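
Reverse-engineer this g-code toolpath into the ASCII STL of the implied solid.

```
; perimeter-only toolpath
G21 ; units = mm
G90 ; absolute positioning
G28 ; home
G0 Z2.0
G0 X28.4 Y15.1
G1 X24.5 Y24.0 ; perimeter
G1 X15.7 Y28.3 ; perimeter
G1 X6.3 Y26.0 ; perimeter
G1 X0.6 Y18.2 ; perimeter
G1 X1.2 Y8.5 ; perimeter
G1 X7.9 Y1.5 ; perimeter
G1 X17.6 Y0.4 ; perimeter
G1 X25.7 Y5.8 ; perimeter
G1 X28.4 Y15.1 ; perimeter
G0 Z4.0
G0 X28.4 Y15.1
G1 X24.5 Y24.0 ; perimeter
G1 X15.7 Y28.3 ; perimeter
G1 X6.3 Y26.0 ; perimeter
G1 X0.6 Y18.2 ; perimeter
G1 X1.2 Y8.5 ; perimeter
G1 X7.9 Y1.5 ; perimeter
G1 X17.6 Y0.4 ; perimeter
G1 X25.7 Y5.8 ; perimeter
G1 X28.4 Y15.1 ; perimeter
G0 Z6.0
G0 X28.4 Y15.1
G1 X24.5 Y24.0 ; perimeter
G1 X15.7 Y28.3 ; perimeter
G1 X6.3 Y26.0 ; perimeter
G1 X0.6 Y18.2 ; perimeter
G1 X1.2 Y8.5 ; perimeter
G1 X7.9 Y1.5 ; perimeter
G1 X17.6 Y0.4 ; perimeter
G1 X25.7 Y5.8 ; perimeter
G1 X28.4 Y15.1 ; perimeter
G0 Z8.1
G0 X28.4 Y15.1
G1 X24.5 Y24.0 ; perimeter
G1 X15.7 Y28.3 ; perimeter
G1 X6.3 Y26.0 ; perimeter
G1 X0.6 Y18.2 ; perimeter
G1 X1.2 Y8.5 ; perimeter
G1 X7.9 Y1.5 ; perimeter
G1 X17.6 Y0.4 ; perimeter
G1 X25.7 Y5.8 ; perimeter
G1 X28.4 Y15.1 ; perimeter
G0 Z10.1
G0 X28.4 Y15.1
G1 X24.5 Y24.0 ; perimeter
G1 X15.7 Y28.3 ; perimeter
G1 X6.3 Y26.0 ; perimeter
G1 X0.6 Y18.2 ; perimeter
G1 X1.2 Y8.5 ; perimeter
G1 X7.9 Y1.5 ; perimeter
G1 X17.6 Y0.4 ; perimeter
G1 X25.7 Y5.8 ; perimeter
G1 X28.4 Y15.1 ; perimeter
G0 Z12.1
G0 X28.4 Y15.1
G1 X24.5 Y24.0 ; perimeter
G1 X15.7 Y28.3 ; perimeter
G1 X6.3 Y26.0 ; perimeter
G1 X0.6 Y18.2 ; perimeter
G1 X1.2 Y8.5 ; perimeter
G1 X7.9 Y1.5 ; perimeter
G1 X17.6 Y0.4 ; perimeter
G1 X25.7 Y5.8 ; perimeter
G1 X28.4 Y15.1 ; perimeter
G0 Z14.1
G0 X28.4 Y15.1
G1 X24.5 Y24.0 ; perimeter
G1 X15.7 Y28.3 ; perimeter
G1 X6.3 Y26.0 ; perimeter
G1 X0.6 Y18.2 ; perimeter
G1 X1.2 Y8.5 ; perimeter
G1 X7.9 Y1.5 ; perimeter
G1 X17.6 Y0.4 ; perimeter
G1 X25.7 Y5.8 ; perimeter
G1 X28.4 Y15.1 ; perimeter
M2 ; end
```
solid part
  facet normal 0.0000 0.0000 -1.0000
    outer loop
      vertex 15.7 28.3 0.0
      vertex 24.5 24.0 0.0
      vertex 28.4 15.1 0.0
    endloop
  endfacet
  facet normal 0.0000 0.0000 -1.0000
    outer loop
      vertex 6.3 26.0 0.0
      vertex 15.7 28.3 0.0
      vertex 28.4 15.1 0.0
    endloop
  endfacet
  facet normal 0.0000 0.0000 -1.0000
    outer loop
      vertex 0.6 18.2 0.0
      vertex 6.3 26.0 0.0
      vertex 28.4 15.1 0.0
    endloop
  endfacet
  facet normal 0.0000 0.0000 -1.0000
    outer loop
      vertex 1.2 8.5 0.0
      vertex 0.6 18.2 0.0
      vertex 28.4 15.1 0.0
    endloop
  endfacet
  facet normal 0.0000 0.0000 -1.0000
    outer loop
      vertex 7.9 1.5 0.0
      vertex 1.2 8.5 0.0
      vertex 28.4 15.1 0.0
    endloop
  endfacet
  facet normal 0.0000 0.0000 -1.0000
    outer loop
      vertex 17.6 0.4 0.0
      vertex 7.9 1.5 0.0
      vertex 28.4 15.1 0.0
    endloop
  endfacet
  facet normal 0.0000 0.0000 -1.0000
    outer loop
      vertex 25.7 5.8 0.0
      vertex 17.6 0.4 0.0
      vertex 28.4 15.1 0.0
    endloop
  endfacet
  facet normal 0.0000 0.0000 1.0000
    outer loop
      vertex 28.4 15.1 14.1
      vertex 24.5 24.0 14.1
      vertex 15.7 28.3 14.1
    endloop
  endfacet
  facet normal 0.0000 0.0000 1.0000
    outer loop
      vertex 28.4 15.1 14.1
      vertex 15.7 28.3 14.1
      vertex 6.3 26.0 14.1
    endloop
  endfacet
  facet normal 0.0000 0.0000 1.0000
    outer loop
      vertex 28.4 15.1 14.1
      vertex 6.3 26.0 14.1
      vertex 0.6 18.2 14.1
    endloop
  endfacet
  facet normal 0.0000 0.0000 1.0000
    outer loop
      vertex 28.4 15.1 14.1
      vertex 0.6 18.2 14.1
      vertex 1.2 8.5 14.1
    endloop
  endfacet
  facet normal 0.0000 0.0000 1.0000
    outer loop
      vertex 28.4 15.1 14.1
      vertex 1.2 8.5 14.1
      vertex 7.9 1.5 14.1
    endloop
  endfacet
  facet normal 0.0000 0.0000 1.0000
    outer loop
      vertex 28.4 15.1 14.1
      vertex 7.9 1.5 14.1
      vertex 17.6 0.4 14.1
    endloop
  endfacet
  facet normal 0.0000 0.0000 1.0000
    outer loop
      vertex 28.4 15.1 14.1
      vertex 17.6 0.4 14.1
      vertex 25.7 5.8 14.1
    endloop
  endfacet
  facet normal 0.9159 0.4014 0.0000
    outer loop
      vertex 28.4 15.1 0.0
      vertex 24.5 24.0 0.0
      vertex 24.5 24.0 14.1
    endloop
  endfacet
  facet normal 0.9159 0.4014 0.0000
    outer loop
      vertex 28.4 15.1 0.0
      vertex 24.5 24.0 14.1
      vertex 28.4 15.1 14.1
    endloop
  endfacet
  facet normal 0.4390 0.8985 0.0000
    outer loop
      vertex 24.5 24.0 0.0
      vertex 15.7 28.3 0.0
      vertex 15.7 28.3 14.1
    endloop
  endfacet
  facet normal 0.4390 0.8985 0.0000
    outer loop
      vertex 24.5 24.0 0.0
      vertex 15.7 28.3 14.1
      vertex 24.5 24.0 14.1
    endloop
  endfacet
  facet normal -0.2377 0.9713 0.0000
    outer loop
      vertex 15.7 28.3 0.0
      vertex 6.3 26.0 0.0
      vertex 6.3 26.0 14.1
    endloop
  endfacet
  facet normal -0.2377 0.9713 0.0000
    outer loop
      vertex 15.7 28.3 0.0
      vertex 6.3 26.0 14.1
      vertex 15.7 28.3 14.1
    endloop
  endfacet
  facet normal -0.8074 0.5900 0.0000
    outer loop
      vertex 6.3 26.0 0.0
      vertex 0.6 18.2 0.0
      vertex 0.6 18.2 14.1
    endloop
  endfacet
  facet normal -0.8074 0.5900 0.0000
    outer loop
      vertex 6.3 26.0 0.0
      vertex 0.6 18.2 14.1
      vertex 6.3 26.0 14.1
    endloop
  endfacet
  facet normal -0.9981 -0.0617 0.0000
    outer loop
      vertex 0.6 18.2 0.0
      vertex 1.2 8.5 0.0
      vertex 1.2 8.5 14.1
    endloop
  endfacet
  facet normal -0.9981 -0.0617 0.0000
    outer loop
      vertex 0.6 18.2 0.0
      vertex 1.2 8.5 14.1
      vertex 0.6 18.2 14.1
    endloop
  endfacet
  facet normal -0.7224 -0.6915 0.0000
    outer loop
      vertex 1.2 8.5 0.0
      vertex 7.9 1.5 0.0
      vertex 7.9 1.5 14.1
    endloop
  endfacet
  facet normal -0.7224 -0.6915 0.0000
    outer loop
      vertex 1.2 8.5 0.0
      vertex 7.9 1.5 14.1
      vertex 1.2 8.5 14.1
    endloop
  endfacet
  facet normal -0.1127 -0.9936 0.0000
    outer loop
      vertex 7.9 1.5 0.0
      vertex 17.6 0.4 0.0
      vertex 17.6 0.4 14.1
    endloop
  endfacet
  facet normal -0.1127 -0.9936 0.0000
    outer loop
      vertex 7.9 1.5 0.0
      vertex 17.6 0.4 14.1
      vertex 7.9 1.5 14.1
    endloop
  endfacet
  facet normal 0.5547 -0.8321 0.0000
    outer loop
      vertex 17.6 0.4 0.0
      vertex 25.7 5.8 0.0
      vertex 25.7 5.8 14.1
    endloop
  endfacet
  facet normal 0.5547 -0.8321 0.0000
    outer loop
      vertex 17.6 0.4 0.0
      vertex 25.7 5.8 14.1
      vertex 17.6 0.4 14.1
    endloop
  endfacet
  facet normal 0.9603 -0.2788 0.0000
    outer loop
      vertex 25.7 5.8 0.0
      vertex 28.4 15.1 0.0
      vertex 28.4 15.1 14.1
    endloop
  endfacet
  facet normal 0.9603 -0.2788 0.0000
    outer loop
      vertex 25.7 5.8 0.0
      vertex 28.4 15.1 14.1
      vertex 25.7 5.8 14.1
    endloop
  endfacet
endsolid part

The G0 Z moves step by Δz≈2.0 mm. Every layer's G1 loop is the same polygon, so the solid is a straight extrusion of it from z=0 to z≈14.1. Closing with flat bottom and top caps and triangulating gives 32 facets — a regular 9-sided prism (a cylinder approximated with 9 flat sides), circumscribed radius ≈ 14.2 mm, height ≈ 14.1 mm.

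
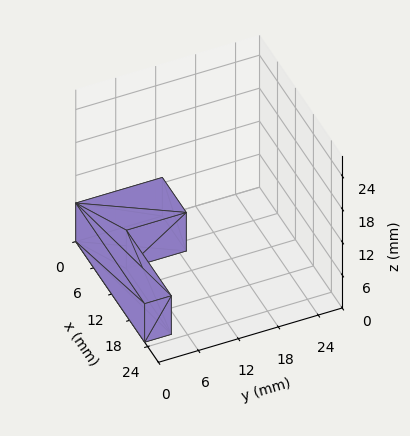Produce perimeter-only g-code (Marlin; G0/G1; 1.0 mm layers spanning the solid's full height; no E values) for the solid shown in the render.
Reading the render: the shape is an L-shaped prism: outer 23 × 13 mm, arm thicknesses ≈ 4 mm (horizontal) and 8 mm (vertical), extruded 7 mm in z (dimensions read to the nearest mm from the axis ticks). For the g-code, the solid's height is divided into equal slices at the stated Δz and each level perimeter traced with G1 moves after a G0 lift.

; perimeter-only toolpath
G21 ; units = mm
G90 ; absolute positioning
G28 ; home
; layer 1
G0 Z1.0
G0 X0.0 Y0.0
G1 X23.0 Y0.0
G1 X23.0 Y4.0
G1 X8.0 Y4.0
G1 X8.0 Y13.0
G1 X0.0 Y13.0
G1 X0.0 Y0.0
; layer 2
G0 Z2.0
G0 X0.0 Y0.0
G1 X23.0 Y0.0
G1 X23.0 Y4.0
G1 X8.0 Y4.0
G1 X8.0 Y13.0
G1 X0.0 Y13.0
G1 X0.0 Y0.0
; layer 3
G0 Z3.0
G0 X0.0 Y0.0
G1 X23.0 Y0.0
G1 X23.0 Y4.0
G1 X8.0 Y4.0
G1 X8.0 Y13.0
G1 X0.0 Y13.0
G1 X0.0 Y0.0
; layer 4
G0 Z4.0
G0 X0.0 Y0.0
G1 X23.0 Y0.0
G1 X23.0 Y4.0
G1 X8.0 Y4.0
G1 X8.0 Y13.0
G1 X0.0 Y13.0
G1 X0.0 Y0.0
; layer 5
G0 Z5.0
G0 X0.0 Y0.0
G1 X23.0 Y0.0
G1 X23.0 Y4.0
G1 X8.0 Y4.0
G1 X8.0 Y13.0
G1 X0.0 Y13.0
G1 X0.0 Y0.0
; layer 6
G0 Z6.0
G0 X0.0 Y0.0
G1 X23.0 Y0.0
G1 X23.0 Y4.0
G1 X8.0 Y4.0
G1 X8.0 Y13.0
G1 X0.0 Y13.0
G1 X0.0 Y0.0
; layer 7
G0 Z7.0
G0 X0.0 Y0.0
G1 X23.0 Y0.0
G1 X23.0 Y4.0
G1 X8.0 Y4.0
G1 X8.0 Y13.0
G1 X0.0 Y13.0
G1 X0.0 Y0.0
M2 ; end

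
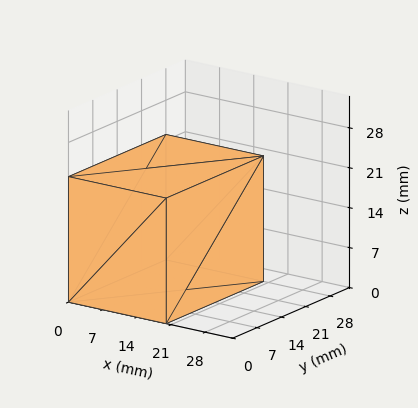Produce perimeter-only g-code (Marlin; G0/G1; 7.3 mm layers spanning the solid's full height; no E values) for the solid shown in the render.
Reading the render: the shape is a rectangular box, roughly 20 × 28 mm footprint and 22 mm tall (dimensions read to the nearest mm from the axis ticks). For the g-code, the solid's height is divided into equal slices at the stated Δz and each level perimeter traced with G1 moves after a G0 lift.

; perimeter-only toolpath
G21 ; units = mm
G90 ; absolute positioning
G28 ; home
; layer 1
G0 Z7.3
G0 X0.0 Y0.0
G1 X20.0 Y0.0
G1 X20.0 Y28.0
G1 X0.0 Y28.0
G1 X0.0 Y0.0
; layer 2
G0 Z14.7
G0 X0.0 Y0.0
G1 X20.0 Y0.0
G1 X20.0 Y28.0
G1 X0.0 Y28.0
G1 X0.0 Y0.0
; layer 3
G0 Z22.0
G0 X0.0 Y0.0
G1 X20.0 Y0.0
G1 X20.0 Y28.0
G1 X0.0 Y28.0
G1 X0.0 Y0.0
M2 ; end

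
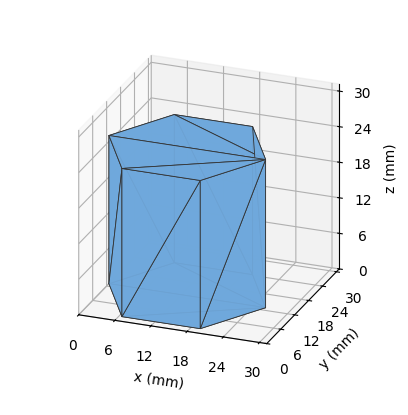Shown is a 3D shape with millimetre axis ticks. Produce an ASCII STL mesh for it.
Reading the render: the shape is a regular 6-sided prism (a cylinder approximated with 6 flat sides), circumscribed radius ≈ 13 mm, height ≈ 25 mm (dimensions read to the nearest mm from the axis ticks). For the STL, each face is triangulated and given an outward normal.

solid part
  facet normal 0.0000 0.0000 -1.0000
    outer loop
      vertex 6.50 24.26 0.00
      vertex 19.50 24.26 0.00
      vertex 26.00 13.00 0.00
    endloop
  endfacet
  facet normal 0.0000 0.0000 -1.0000
    outer loop
      vertex 0.00 13.00 0.00
      vertex 6.50 24.26 0.00
      vertex 26.00 13.00 0.00
    endloop
  endfacet
  facet normal 0.0000 0.0000 -1.0000
    outer loop
      vertex 6.50 1.74 0.00
      vertex 0.00 13.00 0.00
      vertex 26.00 13.00 0.00
    endloop
  endfacet
  facet normal 0.0000 0.0000 -1.0000
    outer loop
      vertex 19.50 1.74 0.00
      vertex 6.50 1.74 0.00
      vertex 26.00 13.00 0.00
    endloop
  endfacet
  facet normal 0.0000 0.0000 1.0000
    outer loop
      vertex 26.00 13.00 25.00
      vertex 19.50 24.26 25.00
      vertex 6.50 24.26 25.00
    endloop
  endfacet
  facet normal 0.0000 0.0000 1.0000
    outer loop
      vertex 26.00 13.00 25.00
      vertex 6.50 24.26 25.00
      vertex 0.00 13.00 25.00
    endloop
  endfacet
  facet normal 0.0000 0.0000 1.0000
    outer loop
      vertex 26.00 13.00 25.00
      vertex 0.00 13.00 25.00
      vertex 6.50 1.74 25.00
    endloop
  endfacet
  facet normal 0.0000 0.0000 1.0000
    outer loop
      vertex 26.00 13.00 25.00
      vertex 6.50 1.74 25.00
      vertex 19.50 1.74 25.00
    endloop
  endfacet
  facet normal 0.8661 0.4999 0.0000
    outer loop
      vertex 26.00 13.00 0.00
      vertex 19.50 24.26 0.00
      vertex 19.50 24.26 25.00
    endloop
  endfacet
  facet normal 0.8661 0.4999 0.0000
    outer loop
      vertex 26.00 13.00 0.00
      vertex 19.50 24.26 25.00
      vertex 26.00 13.00 25.00
    endloop
  endfacet
  facet normal 0.0000 1.0000 0.0000
    outer loop
      vertex 19.50 24.26 0.00
      vertex 6.50 24.26 0.00
      vertex 6.50 24.26 25.00
    endloop
  endfacet
  facet normal 0.0000 1.0000 0.0000
    outer loop
      vertex 19.50 24.26 0.00
      vertex 6.50 24.26 25.00
      vertex 19.50 24.26 25.00
    endloop
  endfacet
  facet normal -0.8661 0.4999 0.0000
    outer loop
      vertex 6.50 24.26 0.00
      vertex 0.00 13.00 0.00
      vertex 0.00 13.00 25.00
    endloop
  endfacet
  facet normal -0.8661 0.4999 0.0000
    outer loop
      vertex 6.50 24.26 0.00
      vertex 0.00 13.00 25.00
      vertex 6.50 24.26 25.00
    endloop
  endfacet
  facet normal -0.8661 -0.4999 0.0000
    outer loop
      vertex 0.00 13.00 0.00
      vertex 6.50 1.74 0.00
      vertex 6.50 1.74 25.00
    endloop
  endfacet
  facet normal -0.8661 -0.4999 0.0000
    outer loop
      vertex 0.00 13.00 0.00
      vertex 6.50 1.74 25.00
      vertex 0.00 13.00 25.00
    endloop
  endfacet
  facet normal 0.0000 -1.0000 0.0000
    outer loop
      vertex 6.50 1.74 0.00
      vertex 19.50 1.74 0.00
      vertex 19.50 1.74 25.00
    endloop
  endfacet
  facet normal 0.0000 -1.0000 0.0000
    outer loop
      vertex 6.50 1.74 0.00
      vertex 19.50 1.74 25.00
      vertex 6.50 1.74 25.00
    endloop
  endfacet
  facet normal 0.8661 -0.4999 0.0000
    outer loop
      vertex 19.50 1.74 0.00
      vertex 26.00 13.00 0.00
      vertex 26.00 13.00 25.00
    endloop
  endfacet
  facet normal 0.8661 -0.4999 0.0000
    outer loop
      vertex 19.50 1.74 0.00
      vertex 26.00 13.00 25.00
      vertex 19.50 1.74 25.00
    endloop
  endfacet
endsolid part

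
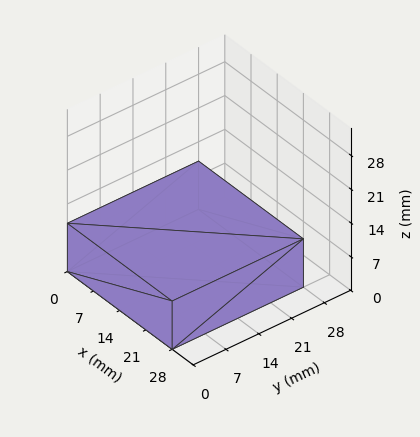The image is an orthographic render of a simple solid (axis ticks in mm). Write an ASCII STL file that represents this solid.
Reading the render: the shape is a rectangular box, roughly 28 × 28 mm footprint and 10 mm tall (dimensions read to the nearest mm from the axis ticks). For the STL, each face is triangulated and given an outward normal.

solid part
  facet normal 0.0000 0.0000 -1.0000
    outer loop
      vertex 28.000 28.000 0.000
      vertex 28.000 0.000 0.000
      vertex 0.000 0.000 0.000
    endloop
  endfacet
  facet normal 0.0000 0.0000 -1.0000
    outer loop
      vertex 0.000 28.000 0.000
      vertex 28.000 28.000 0.000
      vertex 0.000 0.000 0.000
    endloop
  endfacet
  facet normal 0.0000 0.0000 1.0000
    outer loop
      vertex 0.000 0.000 10.000
      vertex 28.000 0.000 10.000
      vertex 28.000 28.000 10.000
    endloop
  endfacet
  facet normal 0.0000 0.0000 1.0000
    outer loop
      vertex 0.000 0.000 10.000
      vertex 28.000 28.000 10.000
      vertex 0.000 28.000 10.000
    endloop
  endfacet
  facet normal 0.0000 -1.0000 0.0000
    outer loop
      vertex 0.000 0.000 0.000
      vertex 28.000 0.000 0.000
      vertex 28.000 0.000 10.000
    endloop
  endfacet
  facet normal 0.0000 -1.0000 0.0000
    outer loop
      vertex 0.000 0.000 0.000
      vertex 28.000 0.000 10.000
      vertex 0.000 0.000 10.000
    endloop
  endfacet
  facet normal 0.0000 1.0000 0.0000
    outer loop
      vertex 28.000 28.000 10.000
      vertex 28.000 28.000 0.000
      vertex 0.000 28.000 0.000
    endloop
  endfacet
  facet normal 0.0000 1.0000 0.0000
    outer loop
      vertex 0.000 28.000 10.000
      vertex 28.000 28.000 10.000
      vertex 0.000 28.000 0.000
    endloop
  endfacet
  facet normal -1.0000 0.0000 0.0000
    outer loop
      vertex 0.000 28.000 10.000
      vertex 0.000 28.000 0.000
      vertex 0.000 0.000 0.000
    endloop
  endfacet
  facet normal -1.0000 0.0000 0.0000
    outer loop
      vertex 0.000 0.000 10.000
      vertex 0.000 28.000 10.000
      vertex 0.000 0.000 0.000
    endloop
  endfacet
  facet normal 1.0000 0.0000 0.0000
    outer loop
      vertex 28.000 0.000 0.000
      vertex 28.000 28.000 0.000
      vertex 28.000 28.000 10.000
    endloop
  endfacet
  facet normal 1.0000 0.0000 0.0000
    outer loop
      vertex 28.000 0.000 0.000
      vertex 28.000 28.000 10.000
      vertex 28.000 0.000 10.000
    endloop
  endfacet
endsolid part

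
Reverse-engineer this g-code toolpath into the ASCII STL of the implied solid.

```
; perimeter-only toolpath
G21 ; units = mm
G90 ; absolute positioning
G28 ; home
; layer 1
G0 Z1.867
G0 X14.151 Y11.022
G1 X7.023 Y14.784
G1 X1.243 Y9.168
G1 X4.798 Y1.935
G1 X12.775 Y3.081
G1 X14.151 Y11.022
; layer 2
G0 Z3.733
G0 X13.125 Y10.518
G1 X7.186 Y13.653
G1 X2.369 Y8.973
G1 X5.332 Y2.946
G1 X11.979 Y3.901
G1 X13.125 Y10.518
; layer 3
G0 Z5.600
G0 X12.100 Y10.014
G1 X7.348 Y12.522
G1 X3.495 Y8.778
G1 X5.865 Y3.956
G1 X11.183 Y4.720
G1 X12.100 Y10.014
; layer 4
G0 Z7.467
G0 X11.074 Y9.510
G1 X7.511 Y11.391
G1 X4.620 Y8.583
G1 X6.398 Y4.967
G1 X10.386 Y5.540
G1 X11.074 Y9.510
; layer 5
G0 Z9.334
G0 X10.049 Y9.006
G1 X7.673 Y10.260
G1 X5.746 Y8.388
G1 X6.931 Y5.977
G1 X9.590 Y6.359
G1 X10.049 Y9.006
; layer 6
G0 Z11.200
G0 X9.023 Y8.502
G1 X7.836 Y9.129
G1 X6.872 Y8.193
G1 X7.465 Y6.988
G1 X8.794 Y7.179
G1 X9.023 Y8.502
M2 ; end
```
solid part
  facet normal 0.0000 0.0000 -1.0000
    outer loop
      vertex 0.117 9.363 0.000
      vertex 6.861 15.915 0.000
      vertex 15.176 11.526 0.000
    endloop
  endfacet
  facet normal 0.0000 0.0000 -1.0000
    outer loop
      vertex 4.265 0.925 0.000
      vertex 0.117 9.363 0.000
      vertex 15.176 11.526 0.000
    endloop
  endfacet
  facet normal 0.0000 0.0000 -1.0000
    outer loop
      vertex 13.571 2.262 0.000
      vertex 4.265 0.925 0.000
      vertex 15.176 11.526 0.000
    endloop
  endfacet
  facet normal 0.4183 0.7925 0.4438
    outer loop
      vertex 15.176 11.526 0.000
      vertex 6.861 15.915 0.000
      vertex 7.998 7.998 13.067
    endloop
  endfacet
  facet normal -0.6245 0.6428 0.4438
    outer loop
      vertex 6.861 15.915 0.000
      vertex 0.117 9.363 0.000
      vertex 7.998 7.998 13.067
    endloop
  endfacet
  facet normal -0.8042 -0.3953 0.4438
    outer loop
      vertex 0.117 9.363 0.000
      vertex 4.265 0.925 0.000
      vertex 7.998 7.998 13.067
    endloop
  endfacet
  facet normal 0.1274 -0.8870 0.4437
    outer loop
      vertex 4.265 0.925 0.000
      vertex 13.571 2.262 0.000
      vertex 7.998 7.998 13.067
    endloop
  endfacet
  facet normal 0.8830 -0.1530 0.4437
    outer loop
      vertex 13.571 2.262 0.000
      vertex 15.176 11.526 0.000
      vertex 7.998 7.998 13.067
    endloop
  endfacet
endsolid part

The G0 Z moves step by Δz≈1.867 mm. The G1 loops shrink linearly with z, so the solid tapers from its base footprint up to z≈13.1. Closing with a flat bottom cap and the tapered top and triangulating gives 8 facets — a regular 5-sided pyramid, base circumscribed radius ≈ 8 mm, apex at z ≈ 13.1 mm.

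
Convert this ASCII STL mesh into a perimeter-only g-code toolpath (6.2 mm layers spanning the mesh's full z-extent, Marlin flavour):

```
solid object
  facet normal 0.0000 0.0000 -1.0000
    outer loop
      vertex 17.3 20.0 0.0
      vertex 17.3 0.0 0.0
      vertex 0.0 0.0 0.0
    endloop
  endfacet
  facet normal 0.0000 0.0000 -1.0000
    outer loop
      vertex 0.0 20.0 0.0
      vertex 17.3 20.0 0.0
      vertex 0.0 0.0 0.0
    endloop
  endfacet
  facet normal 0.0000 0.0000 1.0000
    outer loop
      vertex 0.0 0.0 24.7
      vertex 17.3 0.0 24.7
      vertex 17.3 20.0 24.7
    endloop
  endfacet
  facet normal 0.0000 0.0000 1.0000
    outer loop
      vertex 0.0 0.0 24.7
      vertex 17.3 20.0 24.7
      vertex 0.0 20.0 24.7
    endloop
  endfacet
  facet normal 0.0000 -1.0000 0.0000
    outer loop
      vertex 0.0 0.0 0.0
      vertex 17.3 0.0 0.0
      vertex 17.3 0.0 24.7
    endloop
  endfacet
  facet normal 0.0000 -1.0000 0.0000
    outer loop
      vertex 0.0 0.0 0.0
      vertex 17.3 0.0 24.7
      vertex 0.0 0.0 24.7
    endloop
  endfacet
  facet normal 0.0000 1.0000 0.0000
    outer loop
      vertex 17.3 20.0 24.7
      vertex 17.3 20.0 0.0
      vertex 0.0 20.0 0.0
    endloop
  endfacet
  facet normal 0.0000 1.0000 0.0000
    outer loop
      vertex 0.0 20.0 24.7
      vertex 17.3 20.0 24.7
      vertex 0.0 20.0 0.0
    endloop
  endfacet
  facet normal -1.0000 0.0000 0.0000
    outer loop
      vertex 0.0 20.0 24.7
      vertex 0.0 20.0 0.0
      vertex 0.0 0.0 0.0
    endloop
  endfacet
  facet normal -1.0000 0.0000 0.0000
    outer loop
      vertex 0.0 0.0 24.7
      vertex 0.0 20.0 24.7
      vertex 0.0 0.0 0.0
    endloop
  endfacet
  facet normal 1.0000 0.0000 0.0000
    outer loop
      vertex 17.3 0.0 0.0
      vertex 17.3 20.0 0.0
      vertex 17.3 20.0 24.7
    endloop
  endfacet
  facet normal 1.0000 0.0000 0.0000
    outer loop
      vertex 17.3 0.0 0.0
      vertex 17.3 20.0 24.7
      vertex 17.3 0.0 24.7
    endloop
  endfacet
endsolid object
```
; perimeter-only toolpath
G21 ; units = mm
G90 ; absolute positioning
G28 ; home
; layer 1
G0 Z6.2
G0 X0.0 Y0.0
G1 X17.3 Y0.0
G1 X17.3 Y20.0
G1 X0.0 Y20.0
G1 X0.0 Y0.0
; layer 2
G0 Z12.3
G0 X0.0 Y0.0
G1 X17.3 Y0.0
G1 X17.3 Y20.0
G1 X0.0 Y20.0
G1 X0.0 Y0.0
; layer 3
G0 Z18.5
G0 X0.0 Y0.0
G1 X17.3 Y0.0
G1 X17.3 Y20.0
G1 X0.0 Y20.0
G1 X0.0 Y0.0
; layer 4
G0 Z24.7
G0 X0.0 Y0.0
G1 X17.3 Y0.0
G1 X17.3 Y20.0
G1 X0.0 Y20.0
G1 X0.0 Y0.0
M2 ; end

The solid is a rectangular box, roughly 17.3 × 20 mm footprint and 24.7 mm tall. Slicing at Δz = 6.2 mm — 4 equal slices spanning the solid's height, so layer i sits at z = i·h/4 — gives 4 non-empty perimeters. Each is a 4-segment closed polygon; G0 lifts to the layer z and rapids to the start vertex, then G1 traces the edges.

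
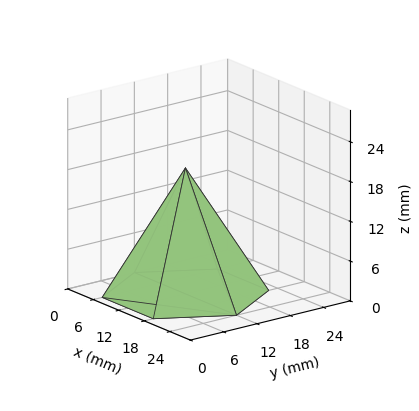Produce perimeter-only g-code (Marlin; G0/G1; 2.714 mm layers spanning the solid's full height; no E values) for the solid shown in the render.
Reading the render: the shape is a regular 6-sided pyramid, base circumscribed radius ≈ 12 mm, apex at z ≈ 19 mm (dimensions read to the nearest mm from the axis ticks). For the g-code, the solid's height is divided into equal slices at the stated Δz and each level perimeter traced with G1 moves after a G0 lift.

; perimeter-only toolpath
G21 ; units = mm
G90 ; absolute positioning
G28 ; home
; layer 1
G0 Z2.714
G0 X22.286 Y12.000
G1 X17.143 Y20.907
G1 X6.857 Y20.907
G1 X1.714 Y12.000
G1 X6.857 Y3.093
G1 X17.143 Y3.093
G1 X22.286 Y12.000
; layer 2
G0 Z5.429
G0 X20.571 Y12.000
G1 X16.286 Y19.423
G1 X7.714 Y19.423
G1 X3.429 Y12.000
G1 X7.714 Y4.577
G1 X16.286 Y4.577
G1 X20.571 Y12.000
; layer 3
G0 Z8.143
G0 X18.857 Y12.000
G1 X15.429 Y17.938
G1 X8.571 Y17.938
G1 X5.143 Y12.000
G1 X8.571 Y6.062
G1 X15.429 Y6.062
G1 X18.857 Y12.000
; layer 4
G0 Z10.857
G0 X17.143 Y12.000
G1 X14.571 Y16.454
G1 X9.429 Y16.454
G1 X6.857 Y12.000
G1 X9.429 Y7.546
G1 X14.571 Y7.546
G1 X17.143 Y12.000
; layer 5
G0 Z13.571
G0 X15.429 Y12.000
G1 X13.714 Y14.969
G1 X10.286 Y14.969
G1 X8.571 Y12.000
G1 X10.286 Y9.031
G1 X13.714 Y9.031
G1 X15.429 Y12.000
; layer 6
G0 Z16.286
G0 X13.714 Y12.000
G1 X12.857 Y13.485
G1 X11.143 Y13.485
G1 X10.286 Y12.000
G1 X11.143 Y10.515
G1 X12.857 Y10.515
G1 X13.714 Y12.000
M2 ; end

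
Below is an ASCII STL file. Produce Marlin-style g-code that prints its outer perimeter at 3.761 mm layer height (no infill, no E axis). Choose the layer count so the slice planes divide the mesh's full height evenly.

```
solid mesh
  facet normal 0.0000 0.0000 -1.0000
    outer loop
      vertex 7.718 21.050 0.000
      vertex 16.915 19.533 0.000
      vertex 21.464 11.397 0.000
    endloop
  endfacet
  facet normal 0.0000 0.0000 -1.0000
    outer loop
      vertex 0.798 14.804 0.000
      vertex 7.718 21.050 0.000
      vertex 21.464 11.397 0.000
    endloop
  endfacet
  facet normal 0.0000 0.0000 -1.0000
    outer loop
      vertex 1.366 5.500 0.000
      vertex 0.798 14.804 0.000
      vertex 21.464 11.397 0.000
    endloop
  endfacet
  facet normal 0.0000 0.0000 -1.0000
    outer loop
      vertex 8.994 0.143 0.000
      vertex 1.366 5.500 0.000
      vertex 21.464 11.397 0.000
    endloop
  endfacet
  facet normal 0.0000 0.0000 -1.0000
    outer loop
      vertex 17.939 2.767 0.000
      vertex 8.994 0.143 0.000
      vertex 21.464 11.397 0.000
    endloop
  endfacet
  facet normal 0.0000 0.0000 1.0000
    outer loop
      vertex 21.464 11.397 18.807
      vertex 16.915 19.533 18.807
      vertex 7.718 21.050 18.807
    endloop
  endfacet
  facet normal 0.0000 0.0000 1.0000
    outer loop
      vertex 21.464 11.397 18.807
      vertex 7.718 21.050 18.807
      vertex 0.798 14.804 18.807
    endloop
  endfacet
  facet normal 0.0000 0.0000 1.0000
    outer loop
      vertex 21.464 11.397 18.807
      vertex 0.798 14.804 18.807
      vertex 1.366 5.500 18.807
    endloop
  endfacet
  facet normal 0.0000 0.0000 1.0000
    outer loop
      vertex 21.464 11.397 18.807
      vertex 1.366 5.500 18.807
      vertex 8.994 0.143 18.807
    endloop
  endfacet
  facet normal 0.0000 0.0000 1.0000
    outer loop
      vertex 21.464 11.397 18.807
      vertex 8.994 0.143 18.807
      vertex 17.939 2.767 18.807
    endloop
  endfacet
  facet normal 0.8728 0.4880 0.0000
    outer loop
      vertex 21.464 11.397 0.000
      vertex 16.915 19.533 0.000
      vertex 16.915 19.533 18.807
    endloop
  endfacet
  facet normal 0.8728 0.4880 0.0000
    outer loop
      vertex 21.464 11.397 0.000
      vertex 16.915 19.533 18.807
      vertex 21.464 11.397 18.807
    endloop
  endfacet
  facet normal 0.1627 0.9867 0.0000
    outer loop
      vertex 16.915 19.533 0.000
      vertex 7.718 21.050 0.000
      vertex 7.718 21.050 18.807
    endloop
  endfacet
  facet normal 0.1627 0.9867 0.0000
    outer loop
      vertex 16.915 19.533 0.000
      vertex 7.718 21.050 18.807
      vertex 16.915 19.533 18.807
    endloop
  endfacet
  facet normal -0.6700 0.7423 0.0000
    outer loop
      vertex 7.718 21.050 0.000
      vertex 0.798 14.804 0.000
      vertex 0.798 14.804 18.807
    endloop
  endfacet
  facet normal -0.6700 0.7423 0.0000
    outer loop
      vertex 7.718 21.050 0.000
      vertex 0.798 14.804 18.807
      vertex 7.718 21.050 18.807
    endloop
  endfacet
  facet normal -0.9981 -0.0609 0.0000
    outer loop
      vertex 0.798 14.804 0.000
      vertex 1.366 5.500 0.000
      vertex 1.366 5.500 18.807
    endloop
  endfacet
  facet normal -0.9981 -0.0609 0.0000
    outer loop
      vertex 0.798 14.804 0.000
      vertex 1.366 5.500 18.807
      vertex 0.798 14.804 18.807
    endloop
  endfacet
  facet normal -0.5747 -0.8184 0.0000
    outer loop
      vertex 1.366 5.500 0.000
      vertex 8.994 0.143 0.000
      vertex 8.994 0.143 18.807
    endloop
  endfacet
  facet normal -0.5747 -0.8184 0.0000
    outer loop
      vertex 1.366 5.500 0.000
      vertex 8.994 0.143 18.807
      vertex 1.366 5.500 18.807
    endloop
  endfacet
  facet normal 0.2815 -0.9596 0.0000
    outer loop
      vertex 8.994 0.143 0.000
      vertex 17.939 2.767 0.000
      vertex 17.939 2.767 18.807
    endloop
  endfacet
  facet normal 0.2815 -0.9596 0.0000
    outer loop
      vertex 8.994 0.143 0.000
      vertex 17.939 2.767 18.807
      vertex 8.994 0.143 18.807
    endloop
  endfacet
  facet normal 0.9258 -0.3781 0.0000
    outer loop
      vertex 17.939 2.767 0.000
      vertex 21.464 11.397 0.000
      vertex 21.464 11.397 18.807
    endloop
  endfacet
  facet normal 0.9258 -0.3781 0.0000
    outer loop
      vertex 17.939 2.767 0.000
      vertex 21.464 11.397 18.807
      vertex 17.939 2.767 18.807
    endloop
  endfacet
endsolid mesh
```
; perimeter-only toolpath
G21 ; units = mm
G90 ; absolute positioning
G28 ; home
; layer 1
G0 Z3.761
G0 X21.464 Y11.397
G1 X16.915 Y19.533
G1 X7.718 Y21.050
G1 X0.798 Y14.804
G1 X1.366 Y5.500
G1 X8.994 Y0.143
G1 X17.939 Y2.767
G1 X21.464 Y11.397
; layer 2
G0 Z7.523
G0 X21.464 Y11.397
G1 X16.915 Y19.533
G1 X7.718 Y21.050
G1 X0.798 Y14.804
G1 X1.366 Y5.500
G1 X8.994 Y0.143
G1 X17.939 Y2.767
G1 X21.464 Y11.397
; layer 3
G0 Z11.284
G0 X21.464 Y11.397
G1 X16.915 Y19.533
G1 X7.718 Y21.050
G1 X0.798 Y14.804
G1 X1.366 Y5.500
G1 X8.994 Y0.143
G1 X17.939 Y2.767
G1 X21.464 Y11.397
; layer 4
G0 Z15.046
G0 X21.464 Y11.397
G1 X16.915 Y19.533
G1 X7.718 Y21.050
G1 X0.798 Y14.804
G1 X1.366 Y5.500
G1 X8.994 Y0.143
G1 X17.939 Y2.767
G1 X21.464 Y11.397
; layer 5
G0 Z18.807
G0 X21.464 Y11.397
G1 X16.915 Y19.533
G1 X7.718 Y21.050
G1 X0.798 Y14.804
G1 X1.366 Y5.500
G1 X8.994 Y0.143
G1 X17.939 Y2.767
G1 X21.464 Y11.397
M2 ; end

The solid is a regular 7-sided prism (a cylinder approximated with 7 flat sides), circumscribed radius ≈ 10.7 mm, height ≈ 18.8 mm. Slicing at Δz = 3.761 mm — 5 equal slices spanning the solid's height, so layer i sits at z = i·h/5 — gives 5 non-empty perimeters. Each is a 7-segment closed polygon; G0 lifts to the layer z and rapids to the start vertex, then G1 traces the edges.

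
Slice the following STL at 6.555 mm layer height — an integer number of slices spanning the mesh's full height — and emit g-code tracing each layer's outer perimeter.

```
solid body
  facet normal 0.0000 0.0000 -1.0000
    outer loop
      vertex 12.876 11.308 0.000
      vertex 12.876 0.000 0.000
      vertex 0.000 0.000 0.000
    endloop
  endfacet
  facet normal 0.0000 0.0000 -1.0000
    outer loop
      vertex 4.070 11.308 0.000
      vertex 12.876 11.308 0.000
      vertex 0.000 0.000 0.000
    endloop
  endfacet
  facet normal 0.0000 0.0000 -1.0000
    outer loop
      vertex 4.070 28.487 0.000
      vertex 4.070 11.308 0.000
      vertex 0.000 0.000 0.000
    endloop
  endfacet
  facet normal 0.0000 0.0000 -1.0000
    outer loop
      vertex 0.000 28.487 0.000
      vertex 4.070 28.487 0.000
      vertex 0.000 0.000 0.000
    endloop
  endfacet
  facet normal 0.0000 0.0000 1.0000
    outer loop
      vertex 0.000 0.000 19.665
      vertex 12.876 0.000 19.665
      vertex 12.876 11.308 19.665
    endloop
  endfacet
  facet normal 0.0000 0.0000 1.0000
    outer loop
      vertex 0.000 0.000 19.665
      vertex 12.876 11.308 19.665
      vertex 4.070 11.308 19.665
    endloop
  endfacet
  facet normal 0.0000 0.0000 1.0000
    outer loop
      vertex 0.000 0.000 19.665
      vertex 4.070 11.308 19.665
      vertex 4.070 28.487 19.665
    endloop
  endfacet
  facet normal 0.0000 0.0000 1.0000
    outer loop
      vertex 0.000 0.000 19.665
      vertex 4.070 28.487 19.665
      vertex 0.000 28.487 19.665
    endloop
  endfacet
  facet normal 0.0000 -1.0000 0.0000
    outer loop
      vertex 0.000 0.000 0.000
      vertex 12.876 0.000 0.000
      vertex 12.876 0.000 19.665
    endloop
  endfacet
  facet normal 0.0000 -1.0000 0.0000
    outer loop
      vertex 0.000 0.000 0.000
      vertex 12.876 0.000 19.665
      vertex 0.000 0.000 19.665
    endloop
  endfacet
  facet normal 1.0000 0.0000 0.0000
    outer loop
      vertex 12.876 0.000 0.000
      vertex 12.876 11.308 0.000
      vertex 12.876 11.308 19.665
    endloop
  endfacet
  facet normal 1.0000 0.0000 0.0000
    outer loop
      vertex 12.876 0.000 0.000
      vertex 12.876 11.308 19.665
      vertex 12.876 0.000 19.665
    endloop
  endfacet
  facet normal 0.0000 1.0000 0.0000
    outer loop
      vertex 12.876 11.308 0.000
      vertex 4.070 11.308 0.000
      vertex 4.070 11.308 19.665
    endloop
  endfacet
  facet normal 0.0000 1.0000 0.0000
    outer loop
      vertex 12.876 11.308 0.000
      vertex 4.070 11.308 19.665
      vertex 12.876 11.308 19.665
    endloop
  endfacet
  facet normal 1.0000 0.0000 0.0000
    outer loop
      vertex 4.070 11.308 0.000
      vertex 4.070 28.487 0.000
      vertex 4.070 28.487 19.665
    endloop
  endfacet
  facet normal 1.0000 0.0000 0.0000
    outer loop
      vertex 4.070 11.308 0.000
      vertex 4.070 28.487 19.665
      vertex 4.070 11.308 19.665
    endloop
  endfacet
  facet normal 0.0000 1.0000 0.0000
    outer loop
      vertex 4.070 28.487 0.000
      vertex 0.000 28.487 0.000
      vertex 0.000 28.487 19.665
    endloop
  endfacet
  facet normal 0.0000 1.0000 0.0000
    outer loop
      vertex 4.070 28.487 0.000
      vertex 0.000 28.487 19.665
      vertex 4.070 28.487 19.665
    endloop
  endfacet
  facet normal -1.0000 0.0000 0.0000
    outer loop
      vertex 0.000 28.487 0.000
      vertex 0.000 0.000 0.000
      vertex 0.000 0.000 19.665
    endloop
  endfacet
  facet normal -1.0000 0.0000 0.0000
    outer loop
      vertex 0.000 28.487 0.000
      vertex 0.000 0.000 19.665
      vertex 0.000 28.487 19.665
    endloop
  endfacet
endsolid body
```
; perimeter-only toolpath
G21 ; units = mm
G90 ; absolute positioning
G28 ; home
; layer 1
G0 Z6.555
G0 X0.000 Y0.000
G1 X12.876 Y0.000
G1 X12.876 Y11.308
G1 X4.070 Y11.308
G1 X4.070 Y28.487
G1 X0.000 Y28.487
G1 X0.000 Y0.000
; layer 2
G0 Z13.110
G0 X0.000 Y0.000
G1 X12.876 Y0.000
G1 X12.876 Y11.308
G1 X4.070 Y11.308
G1 X4.070 Y28.487
G1 X0.000 Y28.487
G1 X0.000 Y0.000
; layer 3
G0 Z19.665
G0 X0.000 Y0.000
G1 X12.876 Y0.000
G1 X12.876 Y11.308
G1 X4.070 Y11.308
G1 X4.070 Y28.487
G1 X0.000 Y28.487
G1 X0.000 Y0.000
M2 ; end

The solid is an L-shaped prism: outer 12.9 × 28.5 mm, arm thicknesses ≈ 11.3 mm (horizontal) and 4.07 mm (vertical), extruded 19.7 mm in z. Slicing at Δz = 6.555 mm — 3 equal slices spanning the solid's height, so layer i sits at z = i·h/3 — gives 3 non-empty perimeters. Each is a 6-segment closed polygon; G0 lifts to the layer z and rapids to the start vertex, then G1 traces the edges.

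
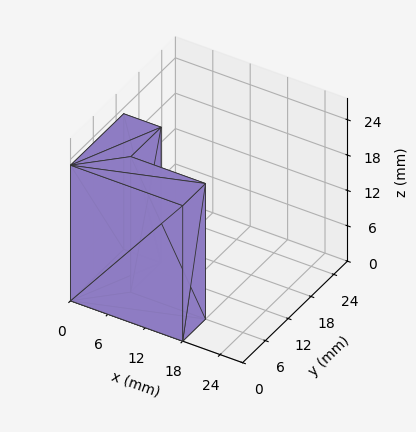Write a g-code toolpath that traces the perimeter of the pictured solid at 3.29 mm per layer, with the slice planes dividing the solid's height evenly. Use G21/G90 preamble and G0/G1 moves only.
Reading the render: the shape is an L-shaped prism: outer 18 × 14 mm, arm thicknesses ≈ 6 mm (horizontal) and 6 mm (vertical), extruded 23 mm in z (dimensions read to the nearest mm from the axis ticks). For the g-code, the solid's height is divided into equal slices at the stated Δz and each level perimeter traced with G1 moves after a G0 lift.

; perimeter-only toolpath
G21 ; units = mm
G90 ; absolute positioning
G28 ; home
; layer 1
G0 Z3.29
G0 X0.00 Y0.00
G1 X18.00 Y0.00
G1 X18.00 Y6.00
G1 X6.00 Y6.00
G1 X6.00 Y14.00
G1 X0.00 Y14.00
G1 X0.00 Y0.00
; layer 2
G0 Z6.57
G0 X0.00 Y0.00
G1 X18.00 Y0.00
G1 X18.00 Y6.00
G1 X6.00 Y6.00
G1 X6.00 Y14.00
G1 X0.00 Y14.00
G1 X0.00 Y0.00
; layer 3
G0 Z9.86
G0 X0.00 Y0.00
G1 X18.00 Y0.00
G1 X18.00 Y6.00
G1 X6.00 Y6.00
G1 X6.00 Y14.00
G1 X0.00 Y14.00
G1 X0.00 Y0.00
; layer 4
G0 Z13.14
G0 X0.00 Y0.00
G1 X18.00 Y0.00
G1 X18.00 Y6.00
G1 X6.00 Y6.00
G1 X6.00 Y14.00
G1 X0.00 Y14.00
G1 X0.00 Y0.00
; layer 5
G0 Z16.43
G0 X0.00 Y0.00
G1 X18.00 Y0.00
G1 X18.00 Y6.00
G1 X6.00 Y6.00
G1 X6.00 Y14.00
G1 X0.00 Y14.00
G1 X0.00 Y0.00
; layer 6
G0 Z19.71
G0 X0.00 Y0.00
G1 X18.00 Y0.00
G1 X18.00 Y6.00
G1 X6.00 Y6.00
G1 X6.00 Y14.00
G1 X0.00 Y14.00
G1 X0.00 Y0.00
; layer 7
G0 Z23.00
G0 X0.00 Y0.00
G1 X18.00 Y0.00
G1 X18.00 Y6.00
G1 X6.00 Y6.00
G1 X6.00 Y14.00
G1 X0.00 Y14.00
G1 X0.00 Y0.00
M2 ; end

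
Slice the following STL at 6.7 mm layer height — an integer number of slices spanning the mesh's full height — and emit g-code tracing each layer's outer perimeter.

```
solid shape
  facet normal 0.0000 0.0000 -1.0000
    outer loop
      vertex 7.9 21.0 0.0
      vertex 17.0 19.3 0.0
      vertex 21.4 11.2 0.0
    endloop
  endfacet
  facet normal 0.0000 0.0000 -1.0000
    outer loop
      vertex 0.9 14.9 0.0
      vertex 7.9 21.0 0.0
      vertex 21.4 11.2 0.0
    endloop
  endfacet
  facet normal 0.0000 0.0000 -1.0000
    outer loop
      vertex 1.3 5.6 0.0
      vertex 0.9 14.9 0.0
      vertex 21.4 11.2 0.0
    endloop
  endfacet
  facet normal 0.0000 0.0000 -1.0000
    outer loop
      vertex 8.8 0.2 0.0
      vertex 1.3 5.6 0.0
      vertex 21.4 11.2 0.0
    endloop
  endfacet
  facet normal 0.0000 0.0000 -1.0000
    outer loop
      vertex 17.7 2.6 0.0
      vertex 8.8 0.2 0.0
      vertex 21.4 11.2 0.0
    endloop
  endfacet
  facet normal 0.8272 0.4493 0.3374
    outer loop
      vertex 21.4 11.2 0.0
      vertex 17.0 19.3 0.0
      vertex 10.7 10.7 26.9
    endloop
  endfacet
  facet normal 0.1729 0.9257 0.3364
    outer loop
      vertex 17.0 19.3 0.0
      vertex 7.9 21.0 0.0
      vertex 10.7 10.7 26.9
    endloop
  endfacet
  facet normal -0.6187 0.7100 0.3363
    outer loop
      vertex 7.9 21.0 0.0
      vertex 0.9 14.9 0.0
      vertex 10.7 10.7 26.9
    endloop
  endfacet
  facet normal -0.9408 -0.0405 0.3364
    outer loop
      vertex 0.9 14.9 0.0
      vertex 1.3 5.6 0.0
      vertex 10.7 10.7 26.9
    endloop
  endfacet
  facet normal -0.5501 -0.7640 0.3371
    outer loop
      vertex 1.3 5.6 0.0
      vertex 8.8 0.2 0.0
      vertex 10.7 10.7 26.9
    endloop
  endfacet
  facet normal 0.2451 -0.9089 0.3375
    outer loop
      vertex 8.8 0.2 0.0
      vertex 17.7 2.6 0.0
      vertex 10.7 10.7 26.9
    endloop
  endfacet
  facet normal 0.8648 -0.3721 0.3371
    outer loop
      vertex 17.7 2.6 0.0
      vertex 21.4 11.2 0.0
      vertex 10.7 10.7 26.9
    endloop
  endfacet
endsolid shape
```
; perimeter-only toolpath
G21 ; units = mm
G90 ; absolute positioning
G28 ; home
; layer 1
G0 Z6.7
G0 X18.7 Y11.1
G1 X15.4 Y17.2
G1 X8.6 Y18.4
G1 X3.3 Y13.9
G1 X3.6 Y6.9
G1 X9.3 Y2.8
G1 X15.9 Y4.6
G1 X18.7 Y11.1
; layer 2
G0 Z13.4
G0 X16.0 Y10.9
G1 X13.8 Y15.0
G1 X9.3 Y15.8
G1 X5.8 Y12.8
G1 X6.0 Y8.1
G1 X9.8 Y5.4
G1 X14.2 Y6.6
G1 X16.0 Y10.9
; layer 3
G0 Z20.2
G0 X13.4 Y10.8
G1 X12.3 Y12.9
G1 X10.0 Y13.3
G1 X8.2 Y11.8
G1 X8.3 Y9.4
G1 X10.2 Y8.1
G1 X12.4 Y8.7
G1 X13.4 Y10.8
M2 ; end

The solid is a regular 7-sided pyramid, base circumscribed radius ≈ 10.7 mm, apex at z ≈ 26.9 mm. Slicing at Δz = 6.7 mm — 4 equal slices spanning the solid's height, so layer i sits at z = i·h/4 — gives 3 non-empty perimeters. Each is a 7-segment closed polygon; G0 lifts to the layer z and rapids to the start vertex, then G1 traces the edges. The cross-section shrinks linearly with z (the slice at the apex is degenerate and omitted).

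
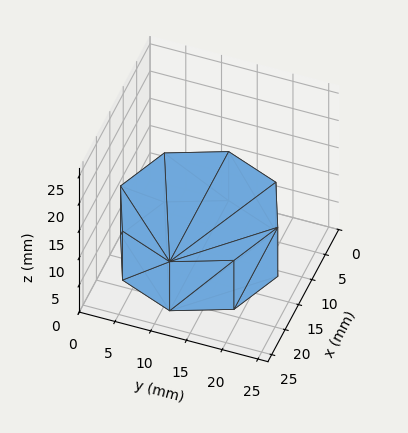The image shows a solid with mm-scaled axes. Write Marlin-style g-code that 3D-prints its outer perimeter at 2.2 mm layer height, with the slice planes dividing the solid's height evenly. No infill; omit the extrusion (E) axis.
Reading the render: the shape is a regular 8-sided prism (a cylinder approximated with 8 flat sides), circumscribed radius ≈ 11 mm, height ≈ 9 mm (dimensions read to the nearest mm from the axis ticks). For the g-code, the solid's height is divided into equal slices at the stated Δz and each level perimeter traced with G1 moves after a G0 lift.

; perimeter-only toolpath
G21 ; units = mm
G90 ; absolute positioning
G28 ; home
; layer 1
G0 Z2.2
G0 X22.0 Y11.0
G1 X18.8 Y18.8
G1 X11.0 Y22.0
G1 X3.2 Y18.8
G1 X0.0 Y11.0
G1 X3.2 Y3.2
G1 X11.0 Y0.0
G1 X18.8 Y3.2
G1 X22.0 Y11.0
; layer 2
G0 Z4.5
G0 X22.0 Y11.0
G1 X18.8 Y18.8
G1 X11.0 Y22.0
G1 X3.2 Y18.8
G1 X0.0 Y11.0
G1 X3.2 Y3.2
G1 X11.0 Y0.0
G1 X18.8 Y3.2
G1 X22.0 Y11.0
; layer 3
G0 Z6.8
G0 X22.0 Y11.0
G1 X18.8 Y18.8
G1 X11.0 Y22.0
G1 X3.2 Y18.8
G1 X0.0 Y11.0
G1 X3.2 Y3.2
G1 X11.0 Y0.0
G1 X18.8 Y3.2
G1 X22.0 Y11.0
; layer 4
G0 Z9.0
G0 X22.0 Y11.0
G1 X18.8 Y18.8
G1 X11.0 Y22.0
G1 X3.2 Y18.8
G1 X0.0 Y11.0
G1 X3.2 Y3.2
G1 X11.0 Y0.0
G1 X18.8 Y3.2
G1 X22.0 Y11.0
M2 ; end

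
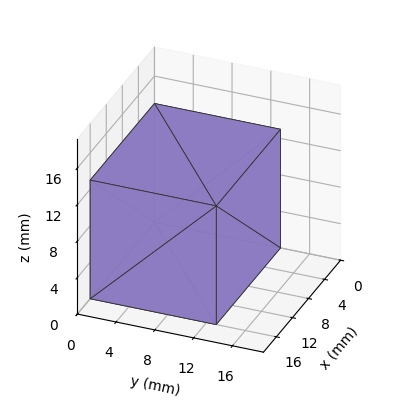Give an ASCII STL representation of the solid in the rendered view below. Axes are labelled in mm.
Reading the render: the shape is a rectangular box, roughly 16 × 13 mm footprint and 13 mm tall (dimensions read to the nearest mm from the axis ticks). For the STL, each face is triangulated and given an outward normal.

solid part
  facet normal 0.0000 0.0000 -1.0000
    outer loop
      vertex 16.000 13.000 0.000
      vertex 16.000 0.000 0.000
      vertex 0.000 0.000 0.000
    endloop
  endfacet
  facet normal 0.0000 0.0000 -1.0000
    outer loop
      vertex 0.000 13.000 0.000
      vertex 16.000 13.000 0.000
      vertex 0.000 0.000 0.000
    endloop
  endfacet
  facet normal 0.0000 0.0000 1.0000
    outer loop
      vertex 0.000 0.000 13.000
      vertex 16.000 0.000 13.000
      vertex 16.000 13.000 13.000
    endloop
  endfacet
  facet normal 0.0000 0.0000 1.0000
    outer loop
      vertex 0.000 0.000 13.000
      vertex 16.000 13.000 13.000
      vertex 0.000 13.000 13.000
    endloop
  endfacet
  facet normal 0.0000 -1.0000 0.0000
    outer loop
      vertex 0.000 0.000 0.000
      vertex 16.000 0.000 0.000
      vertex 16.000 0.000 13.000
    endloop
  endfacet
  facet normal 0.0000 -1.0000 0.0000
    outer loop
      vertex 0.000 0.000 0.000
      vertex 16.000 0.000 13.000
      vertex 0.000 0.000 13.000
    endloop
  endfacet
  facet normal 0.0000 1.0000 0.0000
    outer loop
      vertex 16.000 13.000 13.000
      vertex 16.000 13.000 0.000
      vertex 0.000 13.000 0.000
    endloop
  endfacet
  facet normal 0.0000 1.0000 0.0000
    outer loop
      vertex 0.000 13.000 13.000
      vertex 16.000 13.000 13.000
      vertex 0.000 13.000 0.000
    endloop
  endfacet
  facet normal -1.0000 0.0000 0.0000
    outer loop
      vertex 0.000 13.000 13.000
      vertex 0.000 13.000 0.000
      vertex 0.000 0.000 0.000
    endloop
  endfacet
  facet normal -1.0000 0.0000 0.0000
    outer loop
      vertex 0.000 0.000 13.000
      vertex 0.000 13.000 13.000
      vertex 0.000 0.000 0.000
    endloop
  endfacet
  facet normal 1.0000 0.0000 0.0000
    outer loop
      vertex 16.000 0.000 0.000
      vertex 16.000 13.000 0.000
      vertex 16.000 13.000 13.000
    endloop
  endfacet
  facet normal 1.0000 0.0000 0.0000
    outer loop
      vertex 16.000 0.000 0.000
      vertex 16.000 13.000 13.000
      vertex 16.000 0.000 13.000
    endloop
  endfacet
endsolid part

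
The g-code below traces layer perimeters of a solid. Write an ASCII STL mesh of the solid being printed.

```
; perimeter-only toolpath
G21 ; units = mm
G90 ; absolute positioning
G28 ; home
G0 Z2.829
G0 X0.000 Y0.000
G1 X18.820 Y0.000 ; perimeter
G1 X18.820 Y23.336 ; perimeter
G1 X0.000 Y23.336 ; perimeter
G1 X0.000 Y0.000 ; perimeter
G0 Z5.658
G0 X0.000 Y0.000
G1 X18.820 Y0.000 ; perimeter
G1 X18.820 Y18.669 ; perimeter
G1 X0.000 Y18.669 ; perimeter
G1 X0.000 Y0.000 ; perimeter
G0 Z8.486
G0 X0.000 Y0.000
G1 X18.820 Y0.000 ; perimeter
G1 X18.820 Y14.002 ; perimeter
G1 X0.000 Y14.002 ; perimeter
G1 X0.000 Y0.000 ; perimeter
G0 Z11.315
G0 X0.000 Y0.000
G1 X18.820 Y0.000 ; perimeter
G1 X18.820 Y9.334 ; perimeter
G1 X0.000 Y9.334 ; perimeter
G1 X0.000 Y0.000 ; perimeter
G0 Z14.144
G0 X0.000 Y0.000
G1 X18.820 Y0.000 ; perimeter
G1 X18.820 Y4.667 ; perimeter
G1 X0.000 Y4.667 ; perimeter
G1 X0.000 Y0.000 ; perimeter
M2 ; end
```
solid part
  facet normal 0.0000 0.0000 -1.0000
    outer loop
      vertex 18.820 28.003 0.000
      vertex 18.820 0.000 0.000
      vertex 0.000 0.000 0.000
    endloop
  endfacet
  facet normal 0.0000 0.0000 -1.0000
    outer loop
      vertex 0.000 28.003 0.000
      vertex 18.820 28.003 0.000
      vertex 0.000 0.000 0.000
    endloop
  endfacet
  facet normal 0.0000 -1.0000 0.0000
    outer loop
      vertex 0.000 0.000 0.000
      vertex 18.820 0.000 0.000
      vertex 18.820 0.000 16.973
    endloop
  endfacet
  facet normal 0.0000 -1.0000 0.0000
    outer loop
      vertex 0.000 0.000 0.000
      vertex 18.820 0.000 16.973
      vertex 0.000 0.000 16.973
    endloop
  endfacet
  facet normal 0.0000 0.5183 0.8552
    outer loop
      vertex 0.000 0.000 16.973
      vertex 18.820 0.000 16.973
      vertex 18.820 28.003 0.000
    endloop
  endfacet
  facet normal 0.0000 0.5183 0.8552
    outer loop
      vertex 0.000 0.000 16.973
      vertex 18.820 28.003 0.000
      vertex 0.000 28.003 0.000
    endloop
  endfacet
  facet normal -1.0000 0.0000 0.0000
    outer loop
      vertex 0.000 0.000 16.973
      vertex 0.000 28.003 0.000
      vertex 0.000 0.000 0.000
    endloop
  endfacet
  facet normal 1.0000 0.0000 0.0000
    outer loop
      vertex 18.820 0.000 0.000
      vertex 18.820 28.003 0.000
      vertex 18.820 0.000 16.973
    endloop
  endfacet
endsolid part

The G0 Z moves step by Δz≈2.829 mm. The G1 loops shrink linearly with z, so the solid tapers from its base footprint up to z≈17. Closing with a flat bottom cap and the tapered top and triangulating gives 8 facets — a wedge (ramp): 18.8 × 28 mm base, rising to 17 mm along the y=0 edge and sloping linearly to z=0 at y=28.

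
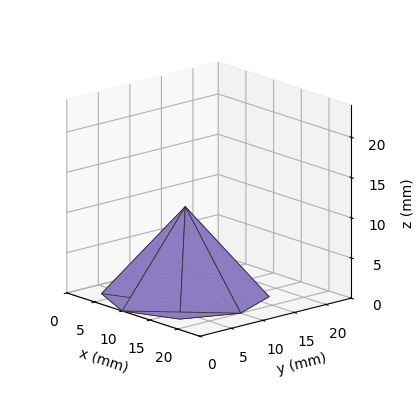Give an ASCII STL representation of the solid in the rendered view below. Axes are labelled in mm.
Reading the render: the shape is a regular 8-sided pyramid, base circumscribed radius ≈ 10 mm, apex at z ≈ 11 mm (dimensions read to the nearest mm from the axis ticks). For the STL, each face is triangulated and given an outward normal.

solid part
  facet normal 0.0000 0.0000 -1.0000
    outer loop
      vertex 10.00 20.00 0.00
      vertex 17.07 17.07 0.00
      vertex 20.00 10.00 0.00
    endloop
  endfacet
  facet normal 0.0000 0.0000 -1.0000
    outer loop
      vertex 2.93 17.07 0.00
      vertex 10.00 20.00 0.00
      vertex 20.00 10.00 0.00
    endloop
  endfacet
  facet normal 0.0000 0.0000 -1.0000
    outer loop
      vertex 0.00 10.00 0.00
      vertex 2.93 17.07 0.00
      vertex 20.00 10.00 0.00
    endloop
  endfacet
  facet normal 0.0000 0.0000 -1.0000
    outer loop
      vertex 2.93 2.93 0.00
      vertex 0.00 10.00 0.00
      vertex 20.00 10.00 0.00
    endloop
  endfacet
  facet normal 0.0000 0.0000 -1.0000
    outer loop
      vertex 10.00 0.00 0.00
      vertex 2.93 2.93 0.00
      vertex 20.00 10.00 0.00
    endloop
  endfacet
  facet normal 0.0000 0.0000 -1.0000
    outer loop
      vertex 17.07 2.93 0.00
      vertex 10.00 0.00 0.00
      vertex 20.00 10.00 0.00
    endloop
  endfacet
  facet normal 0.7074 0.2932 0.6431
    outer loop
      vertex 20.00 10.00 0.00
      vertex 17.07 17.07 0.00
      vertex 10.00 10.00 11.00
    endloop
  endfacet
  facet normal 0.2932 0.7074 0.6431
    outer loop
      vertex 17.07 17.07 0.00
      vertex 10.00 20.00 0.00
      vertex 10.00 10.00 11.00
    endloop
  endfacet
  facet normal -0.2932 0.7074 0.6431
    outer loop
      vertex 10.00 20.00 0.00
      vertex 2.93 17.07 0.00
      vertex 10.00 10.00 11.00
    endloop
  endfacet
  facet normal -0.7074 0.2932 0.6431
    outer loop
      vertex 2.93 17.07 0.00
      vertex 0.00 10.00 0.00
      vertex 10.00 10.00 11.00
    endloop
  endfacet
  facet normal -0.7074 -0.2932 0.6431
    outer loop
      vertex 0.00 10.00 0.00
      vertex 2.93 2.93 0.00
      vertex 10.00 10.00 11.00
    endloop
  endfacet
  facet normal -0.2932 -0.7074 0.6431
    outer loop
      vertex 2.93 2.93 0.00
      vertex 10.00 0.00 0.00
      vertex 10.00 10.00 11.00
    endloop
  endfacet
  facet normal 0.2932 -0.7074 0.6431
    outer loop
      vertex 10.00 0.00 0.00
      vertex 17.07 2.93 0.00
      vertex 10.00 10.00 11.00
    endloop
  endfacet
  facet normal 0.7074 -0.2932 0.6431
    outer loop
      vertex 17.07 2.93 0.00
      vertex 20.00 10.00 0.00
      vertex 10.00 10.00 11.00
    endloop
  endfacet
endsolid part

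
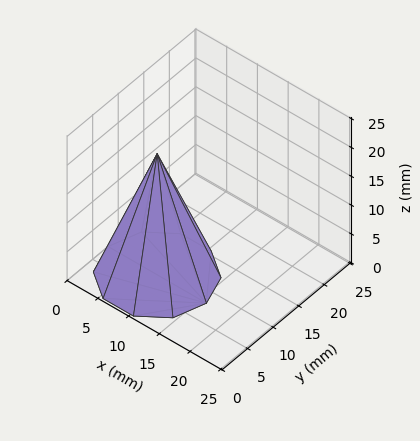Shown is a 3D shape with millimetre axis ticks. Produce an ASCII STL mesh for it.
Reading the render: the shape is a regular 10-sided pyramid, base circumscribed radius ≈ 8 mm, apex at z ≈ 21 mm (dimensions read to the nearest mm from the axis ticks). For the STL, each face is triangulated and given an outward normal.

solid part
  facet normal 0.0000 0.0000 -1.0000
    outer loop
      vertex 10.47 15.61 0.00
      vertex 14.47 12.70 0.00
      vertex 16.00 8.00 0.00
    endloop
  endfacet
  facet normal 0.0000 0.0000 -1.0000
    outer loop
      vertex 5.53 15.61 0.00
      vertex 10.47 15.61 0.00
      vertex 16.00 8.00 0.00
    endloop
  endfacet
  facet normal 0.0000 0.0000 -1.0000
    outer loop
      vertex 1.53 12.70 0.00
      vertex 5.53 15.61 0.00
      vertex 16.00 8.00 0.00
    endloop
  endfacet
  facet normal 0.0000 0.0000 -1.0000
    outer loop
      vertex 0.00 8.00 0.00
      vertex 1.53 12.70 0.00
      vertex 16.00 8.00 0.00
    endloop
  endfacet
  facet normal 0.0000 0.0000 -1.0000
    outer loop
      vertex 1.53 3.30 0.00
      vertex 0.00 8.00 0.00
      vertex 16.00 8.00 0.00
    endloop
  endfacet
  facet normal 0.0000 0.0000 -1.0000
    outer loop
      vertex 5.53 0.39 0.00
      vertex 1.53 3.30 0.00
      vertex 16.00 8.00 0.00
    endloop
  endfacet
  facet normal 0.0000 0.0000 -1.0000
    outer loop
      vertex 10.47 0.39 0.00
      vertex 5.53 0.39 0.00
      vertex 16.00 8.00 0.00
    endloop
  endfacet
  facet normal 0.0000 0.0000 -1.0000
    outer loop
      vertex 14.47 3.30 0.00
      vertex 10.47 0.39 0.00
      vertex 16.00 8.00 0.00
    endloop
  endfacet
  facet normal 0.8940 0.2910 0.3406
    outer loop
      vertex 16.00 8.00 0.00
      vertex 14.47 12.70 0.00
      vertex 8.00 8.00 21.00
    endloop
  endfacet
  facet normal 0.5531 0.7603 0.3406
    outer loop
      vertex 14.47 12.70 0.00
      vertex 10.47 15.61 0.00
      vertex 8.00 8.00 21.00
    endloop
  endfacet
  facet normal 0.0000 0.9402 0.3407
    outer loop
      vertex 10.47 15.61 0.00
      vertex 5.53 15.61 0.00
      vertex 8.00 8.00 21.00
    endloop
  endfacet
  facet normal -0.5531 0.7603 0.3406
    outer loop
      vertex 5.53 15.61 0.00
      vertex 1.53 12.70 0.00
      vertex 8.00 8.00 21.00
    endloop
  endfacet
  facet normal -0.8940 0.2910 0.3406
    outer loop
      vertex 1.53 12.70 0.00
      vertex 0.00 8.00 0.00
      vertex 8.00 8.00 21.00
    endloop
  endfacet
  facet normal -0.8940 -0.2910 0.3406
    outer loop
      vertex 0.00 8.00 0.00
      vertex 1.53 3.30 0.00
      vertex 8.00 8.00 21.00
    endloop
  endfacet
  facet normal -0.5531 -0.7603 0.3406
    outer loop
      vertex 1.53 3.30 0.00
      vertex 5.53 0.39 0.00
      vertex 8.00 8.00 21.00
    endloop
  endfacet
  facet normal 0.0000 -0.9402 0.3407
    outer loop
      vertex 5.53 0.39 0.00
      vertex 10.47 0.39 0.00
      vertex 8.00 8.00 21.00
    endloop
  endfacet
  facet normal 0.5531 -0.7603 0.3406
    outer loop
      vertex 10.47 0.39 0.00
      vertex 14.47 3.30 0.00
      vertex 8.00 8.00 21.00
    endloop
  endfacet
  facet normal 0.8940 -0.2910 0.3406
    outer loop
      vertex 14.47 3.30 0.00
      vertex 16.00 8.00 0.00
      vertex 8.00 8.00 21.00
    endloop
  endfacet
endsolid part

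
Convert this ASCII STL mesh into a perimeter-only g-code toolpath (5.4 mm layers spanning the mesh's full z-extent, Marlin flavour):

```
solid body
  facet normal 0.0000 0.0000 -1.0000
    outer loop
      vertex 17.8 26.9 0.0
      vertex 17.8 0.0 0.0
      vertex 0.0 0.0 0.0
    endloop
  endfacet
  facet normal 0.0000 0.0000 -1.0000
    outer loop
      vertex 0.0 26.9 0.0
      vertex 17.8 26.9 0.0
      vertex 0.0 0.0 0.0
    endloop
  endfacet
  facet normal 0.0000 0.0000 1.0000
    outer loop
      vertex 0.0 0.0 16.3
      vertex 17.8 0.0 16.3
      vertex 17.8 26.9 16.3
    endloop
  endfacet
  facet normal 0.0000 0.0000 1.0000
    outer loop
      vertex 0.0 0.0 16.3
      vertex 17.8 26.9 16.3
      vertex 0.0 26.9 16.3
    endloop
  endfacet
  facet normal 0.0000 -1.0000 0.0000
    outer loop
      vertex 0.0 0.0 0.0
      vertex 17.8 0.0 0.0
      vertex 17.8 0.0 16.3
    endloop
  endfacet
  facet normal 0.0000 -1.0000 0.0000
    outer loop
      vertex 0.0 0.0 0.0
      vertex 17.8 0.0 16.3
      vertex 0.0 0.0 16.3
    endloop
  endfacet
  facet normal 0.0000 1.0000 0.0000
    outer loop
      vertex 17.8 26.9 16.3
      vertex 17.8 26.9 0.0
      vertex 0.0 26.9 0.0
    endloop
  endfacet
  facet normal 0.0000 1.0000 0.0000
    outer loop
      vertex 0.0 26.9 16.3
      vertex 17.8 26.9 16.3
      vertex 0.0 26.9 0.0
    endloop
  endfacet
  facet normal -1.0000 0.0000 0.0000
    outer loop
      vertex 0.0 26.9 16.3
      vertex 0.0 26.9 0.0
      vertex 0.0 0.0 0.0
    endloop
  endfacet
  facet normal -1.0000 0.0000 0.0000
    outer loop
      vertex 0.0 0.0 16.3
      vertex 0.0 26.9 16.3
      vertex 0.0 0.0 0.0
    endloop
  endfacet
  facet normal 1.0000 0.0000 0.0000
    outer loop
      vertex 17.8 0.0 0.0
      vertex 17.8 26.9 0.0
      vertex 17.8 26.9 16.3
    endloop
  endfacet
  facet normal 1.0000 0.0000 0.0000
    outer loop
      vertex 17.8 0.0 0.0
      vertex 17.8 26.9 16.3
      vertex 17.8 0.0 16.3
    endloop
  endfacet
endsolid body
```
; perimeter-only toolpath
G21 ; units = mm
G90 ; absolute positioning
G28 ; home
; layer 1
G0 Z5.4
G0 X0.0 Y0.0
G1 X17.8 Y0.0
G1 X17.8 Y26.9
G1 X0.0 Y26.9
G1 X0.0 Y0.0
; layer 2
G0 Z10.9
G0 X0.0 Y0.0
G1 X17.8 Y0.0
G1 X17.8 Y26.9
G1 X0.0 Y26.9
G1 X0.0 Y0.0
; layer 3
G0 Z16.3
G0 X0.0 Y0.0
G1 X17.8 Y0.0
G1 X17.8 Y26.9
G1 X0.0 Y26.9
G1 X0.0 Y0.0
M2 ; end

The solid is a rectangular box, roughly 17.8 × 26.9 mm footprint and 16.3 mm tall. Slicing at Δz = 5.4 mm — 3 equal slices spanning the solid's height, so layer i sits at z = i·h/3 — gives 3 non-empty perimeters. Each is a 4-segment closed polygon; G0 lifts to the layer z and rapids to the start vertex, then G1 traces the edges.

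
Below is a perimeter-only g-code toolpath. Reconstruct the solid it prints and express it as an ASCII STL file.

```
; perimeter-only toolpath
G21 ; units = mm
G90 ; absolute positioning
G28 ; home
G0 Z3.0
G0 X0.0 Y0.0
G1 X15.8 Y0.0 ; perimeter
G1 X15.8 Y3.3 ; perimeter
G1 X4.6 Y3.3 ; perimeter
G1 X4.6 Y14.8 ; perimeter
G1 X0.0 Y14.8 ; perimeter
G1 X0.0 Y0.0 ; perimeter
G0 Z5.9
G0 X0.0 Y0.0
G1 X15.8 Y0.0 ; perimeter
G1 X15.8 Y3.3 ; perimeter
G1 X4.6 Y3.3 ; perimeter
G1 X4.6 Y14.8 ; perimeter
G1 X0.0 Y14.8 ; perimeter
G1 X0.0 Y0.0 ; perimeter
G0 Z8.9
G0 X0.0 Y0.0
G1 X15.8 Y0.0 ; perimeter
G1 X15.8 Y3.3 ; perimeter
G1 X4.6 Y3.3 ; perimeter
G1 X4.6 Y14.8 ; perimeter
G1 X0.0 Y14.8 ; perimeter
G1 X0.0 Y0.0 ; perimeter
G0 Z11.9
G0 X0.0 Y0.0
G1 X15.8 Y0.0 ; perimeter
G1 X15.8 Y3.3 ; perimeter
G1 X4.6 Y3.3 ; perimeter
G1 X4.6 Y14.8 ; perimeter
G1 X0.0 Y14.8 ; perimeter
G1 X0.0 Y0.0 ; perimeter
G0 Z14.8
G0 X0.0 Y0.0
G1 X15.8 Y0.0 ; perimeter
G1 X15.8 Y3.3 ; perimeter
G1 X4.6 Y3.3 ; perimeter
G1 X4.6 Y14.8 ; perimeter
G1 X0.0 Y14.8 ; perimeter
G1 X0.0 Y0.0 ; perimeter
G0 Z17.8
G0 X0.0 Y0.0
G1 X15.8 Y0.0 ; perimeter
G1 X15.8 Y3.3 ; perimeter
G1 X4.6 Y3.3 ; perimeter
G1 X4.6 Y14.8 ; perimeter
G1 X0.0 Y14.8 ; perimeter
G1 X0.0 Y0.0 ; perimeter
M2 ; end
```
solid part
  facet normal 0.0000 0.0000 -1.0000
    outer loop
      vertex 15.8 3.3 0.0
      vertex 15.8 0.0 0.0
      vertex 0.0 0.0 0.0
    endloop
  endfacet
  facet normal 0.0000 0.0000 -1.0000
    outer loop
      vertex 4.6 3.3 0.0
      vertex 15.8 3.3 0.0
      vertex 0.0 0.0 0.0
    endloop
  endfacet
  facet normal 0.0000 0.0000 -1.0000
    outer loop
      vertex 4.6 14.8 0.0
      vertex 4.6 3.3 0.0
      vertex 0.0 0.0 0.0
    endloop
  endfacet
  facet normal 0.0000 0.0000 -1.0000
    outer loop
      vertex 0.0 14.8 0.0
      vertex 4.6 14.8 0.0
      vertex 0.0 0.0 0.0
    endloop
  endfacet
  facet normal 0.0000 0.0000 1.0000
    outer loop
      vertex 0.0 0.0 17.8
      vertex 15.8 0.0 17.8
      vertex 15.8 3.3 17.8
    endloop
  endfacet
  facet normal 0.0000 0.0000 1.0000
    outer loop
      vertex 0.0 0.0 17.8
      vertex 15.8 3.3 17.8
      vertex 4.6 3.3 17.8
    endloop
  endfacet
  facet normal 0.0000 0.0000 1.0000
    outer loop
      vertex 0.0 0.0 17.8
      vertex 4.6 3.3 17.8
      vertex 4.6 14.8 17.8
    endloop
  endfacet
  facet normal 0.0000 0.0000 1.0000
    outer loop
      vertex 0.0 0.0 17.8
      vertex 4.6 14.8 17.8
      vertex 0.0 14.8 17.8
    endloop
  endfacet
  facet normal 0.0000 -1.0000 0.0000
    outer loop
      vertex 0.0 0.0 0.0
      vertex 15.8 0.0 0.0
      vertex 15.8 0.0 17.8
    endloop
  endfacet
  facet normal 0.0000 -1.0000 0.0000
    outer loop
      vertex 0.0 0.0 0.0
      vertex 15.8 0.0 17.8
      vertex 0.0 0.0 17.8
    endloop
  endfacet
  facet normal 1.0000 0.0000 0.0000
    outer loop
      vertex 15.8 0.0 0.0
      vertex 15.8 3.3 0.0
      vertex 15.8 3.3 17.8
    endloop
  endfacet
  facet normal 1.0000 0.0000 0.0000
    outer loop
      vertex 15.8 0.0 0.0
      vertex 15.8 3.3 17.8
      vertex 15.8 0.0 17.8
    endloop
  endfacet
  facet normal 0.0000 1.0000 0.0000
    outer loop
      vertex 15.8 3.3 0.0
      vertex 4.6 3.3 0.0
      vertex 4.6 3.3 17.8
    endloop
  endfacet
  facet normal 0.0000 1.0000 0.0000
    outer loop
      vertex 15.8 3.3 0.0
      vertex 4.6 3.3 17.8
      vertex 15.8 3.3 17.8
    endloop
  endfacet
  facet normal 1.0000 0.0000 0.0000
    outer loop
      vertex 4.6 3.3 0.0
      vertex 4.6 14.8 0.0
      vertex 4.6 14.8 17.8
    endloop
  endfacet
  facet normal 1.0000 0.0000 0.0000
    outer loop
      vertex 4.6 3.3 0.0
      vertex 4.6 14.8 17.8
      vertex 4.6 3.3 17.8
    endloop
  endfacet
  facet normal 0.0000 1.0000 0.0000
    outer loop
      vertex 4.6 14.8 0.0
      vertex 0.0 14.8 0.0
      vertex 0.0 14.8 17.8
    endloop
  endfacet
  facet normal 0.0000 1.0000 0.0000
    outer loop
      vertex 4.6 14.8 0.0
      vertex 0.0 14.8 17.8
      vertex 4.6 14.8 17.8
    endloop
  endfacet
  facet normal -1.0000 0.0000 0.0000
    outer loop
      vertex 0.0 14.8 0.0
      vertex 0.0 0.0 0.0
      vertex 0.0 0.0 17.8
    endloop
  endfacet
  facet normal -1.0000 0.0000 0.0000
    outer loop
      vertex 0.0 14.8 0.0
      vertex 0.0 0.0 17.8
      vertex 0.0 14.8 17.8
    endloop
  endfacet
endsolid part

The G0 Z moves step by Δz≈3.0 mm. Every layer's G1 loop is the same polygon, so the solid is a straight extrusion of it from z=0 to z≈17.8. Closing with flat bottom and top caps and triangulating gives 20 facets — an L-shaped prism: outer 15.8 × 14.8 mm, arm thicknesses ≈ 3.3 mm (horizontal) and 4.6 mm (vertical), extruded 17.8 mm in z.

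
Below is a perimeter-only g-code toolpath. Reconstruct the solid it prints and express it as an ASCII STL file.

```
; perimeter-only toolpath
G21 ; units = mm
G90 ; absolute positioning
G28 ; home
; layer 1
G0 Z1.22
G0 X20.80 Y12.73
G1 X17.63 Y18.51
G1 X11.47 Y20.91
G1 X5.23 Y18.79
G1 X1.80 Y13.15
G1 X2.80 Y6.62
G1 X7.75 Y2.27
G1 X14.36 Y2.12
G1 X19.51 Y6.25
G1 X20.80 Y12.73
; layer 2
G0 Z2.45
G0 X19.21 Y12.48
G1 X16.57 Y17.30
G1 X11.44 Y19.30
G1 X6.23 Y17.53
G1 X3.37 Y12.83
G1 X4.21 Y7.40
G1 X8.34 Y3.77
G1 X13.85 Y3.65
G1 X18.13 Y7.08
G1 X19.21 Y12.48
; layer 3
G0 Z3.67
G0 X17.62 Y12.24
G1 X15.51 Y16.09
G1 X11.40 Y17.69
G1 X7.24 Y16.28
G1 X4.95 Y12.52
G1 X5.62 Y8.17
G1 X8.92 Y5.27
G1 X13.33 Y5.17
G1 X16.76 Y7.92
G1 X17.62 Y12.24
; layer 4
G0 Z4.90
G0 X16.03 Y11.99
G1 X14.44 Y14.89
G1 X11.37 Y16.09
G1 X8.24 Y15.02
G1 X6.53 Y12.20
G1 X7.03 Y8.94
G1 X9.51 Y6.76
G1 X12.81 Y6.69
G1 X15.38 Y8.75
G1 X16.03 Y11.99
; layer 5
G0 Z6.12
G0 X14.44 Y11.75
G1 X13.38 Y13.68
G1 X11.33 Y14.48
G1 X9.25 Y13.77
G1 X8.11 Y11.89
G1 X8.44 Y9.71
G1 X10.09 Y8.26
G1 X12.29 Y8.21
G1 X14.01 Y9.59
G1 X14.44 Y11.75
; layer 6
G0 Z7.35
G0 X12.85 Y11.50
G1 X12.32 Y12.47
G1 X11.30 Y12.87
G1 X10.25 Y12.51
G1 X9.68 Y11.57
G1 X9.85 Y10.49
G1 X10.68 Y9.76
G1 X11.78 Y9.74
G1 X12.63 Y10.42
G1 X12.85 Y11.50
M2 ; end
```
solid part
  facet normal 0.0000 0.0000 -1.0000
    outer loop
      vertex 11.51 22.52 0.00
      vertex 18.69 19.72 0.00
      vertex 22.39 12.97 0.00
    endloop
  endfacet
  facet normal 0.0000 0.0000 -1.0000
    outer loop
      vertex 4.22 20.04 0.00
      vertex 11.51 22.52 0.00
      vertex 22.39 12.97 0.00
    endloop
  endfacet
  facet normal 0.0000 0.0000 -1.0000
    outer loop
      vertex 0.22 13.46 0.00
      vertex 4.22 20.04 0.00
      vertex 22.39 12.97 0.00
    endloop
  endfacet
  facet normal 0.0000 0.0000 -1.0000
    outer loop
      vertex 1.39 5.85 0.00
      vertex 0.22 13.46 0.00
      vertex 22.39 12.97 0.00
    endloop
  endfacet
  facet normal 0.0000 0.0000 -1.0000
    outer loop
      vertex 7.17 0.77 0.00
      vertex 1.39 5.85 0.00
      vertex 22.39 12.97 0.00
    endloop
  endfacet
  facet normal 0.0000 0.0000 -1.0000
    outer loop
      vertex 14.88 0.60 0.00
      vertex 7.17 0.77 0.00
      vertex 22.39 12.97 0.00
    endloop
  endfacet
  facet normal 0.0000 0.0000 -1.0000
    outer loop
      vertex 20.88 5.41 0.00
      vertex 14.88 0.60 0.00
      vertex 22.39 12.97 0.00
    endloop
  endfacet
  facet normal 0.5519 0.3025 0.7771
    outer loop
      vertex 22.39 12.97 0.00
      vertex 18.69 19.72 0.00
      vertex 11.26 11.26 8.57
    endloop
  endfacet
  facet normal 0.2287 0.5864 0.7771
    outer loop
      vertex 18.69 19.72 0.00
      vertex 11.51 22.52 0.00
      vertex 11.26 11.26 8.57
    endloop
  endfacet
  facet normal -0.2027 0.5959 0.7770
    outer loop
      vertex 11.51 22.52 0.00
      vertex 4.22 20.04 0.00
      vertex 11.26 11.26 8.57
    endloop
  endfacet
  facet normal -0.5380 0.3270 0.7770
    outer loop
      vertex 4.22 20.04 0.00
      vertex 0.22 13.46 0.00
      vertex 11.26 11.26 8.57
    endloop
  endfacet
  facet normal -0.6222 -0.0957 0.7770
    outer loop
      vertex 0.22 13.46 0.00
      vertex 1.39 5.85 0.00
      vertex 11.26 11.26 8.57
    endloop
  endfacet
  facet normal -0.4155 -0.4728 0.7770
    outer loop
      vertex 1.39 5.85 0.00
      vertex 7.17 0.77 0.00
      vertex 11.26 11.26 8.57
    endloop
  endfacet
  facet normal -0.0139 -0.6294 0.7770
    outer loop
      vertex 7.17 0.77 0.00
      vertex 14.88 0.60 0.00
      vertex 11.26 11.26 8.57
    endloop
  endfacet
  facet normal 0.3937 -0.4911 0.7771
    outer loop
      vertex 14.88 0.60 0.00
      vertex 20.88 5.41 0.00
      vertex 11.26 11.26 8.57
    endloop
  endfacet
  facet normal 0.6173 -0.1233 0.7770
    outer loop
      vertex 20.88 5.41 0.00
      vertex 22.39 12.97 0.00
      vertex 11.26 11.26 8.57
    endloop
  endfacet
endsolid part

The G0 Z moves step by Δz≈1.22 mm. The G1 loops shrink linearly with z, so the solid tapers from its base footprint up to z≈8.57. Closing with a flat bottom cap and the tapered top and triangulating gives 16 facets — a regular 9-sided pyramid, base circumscribed radius ≈ 11.3 mm, apex at z ≈ 8.57 mm.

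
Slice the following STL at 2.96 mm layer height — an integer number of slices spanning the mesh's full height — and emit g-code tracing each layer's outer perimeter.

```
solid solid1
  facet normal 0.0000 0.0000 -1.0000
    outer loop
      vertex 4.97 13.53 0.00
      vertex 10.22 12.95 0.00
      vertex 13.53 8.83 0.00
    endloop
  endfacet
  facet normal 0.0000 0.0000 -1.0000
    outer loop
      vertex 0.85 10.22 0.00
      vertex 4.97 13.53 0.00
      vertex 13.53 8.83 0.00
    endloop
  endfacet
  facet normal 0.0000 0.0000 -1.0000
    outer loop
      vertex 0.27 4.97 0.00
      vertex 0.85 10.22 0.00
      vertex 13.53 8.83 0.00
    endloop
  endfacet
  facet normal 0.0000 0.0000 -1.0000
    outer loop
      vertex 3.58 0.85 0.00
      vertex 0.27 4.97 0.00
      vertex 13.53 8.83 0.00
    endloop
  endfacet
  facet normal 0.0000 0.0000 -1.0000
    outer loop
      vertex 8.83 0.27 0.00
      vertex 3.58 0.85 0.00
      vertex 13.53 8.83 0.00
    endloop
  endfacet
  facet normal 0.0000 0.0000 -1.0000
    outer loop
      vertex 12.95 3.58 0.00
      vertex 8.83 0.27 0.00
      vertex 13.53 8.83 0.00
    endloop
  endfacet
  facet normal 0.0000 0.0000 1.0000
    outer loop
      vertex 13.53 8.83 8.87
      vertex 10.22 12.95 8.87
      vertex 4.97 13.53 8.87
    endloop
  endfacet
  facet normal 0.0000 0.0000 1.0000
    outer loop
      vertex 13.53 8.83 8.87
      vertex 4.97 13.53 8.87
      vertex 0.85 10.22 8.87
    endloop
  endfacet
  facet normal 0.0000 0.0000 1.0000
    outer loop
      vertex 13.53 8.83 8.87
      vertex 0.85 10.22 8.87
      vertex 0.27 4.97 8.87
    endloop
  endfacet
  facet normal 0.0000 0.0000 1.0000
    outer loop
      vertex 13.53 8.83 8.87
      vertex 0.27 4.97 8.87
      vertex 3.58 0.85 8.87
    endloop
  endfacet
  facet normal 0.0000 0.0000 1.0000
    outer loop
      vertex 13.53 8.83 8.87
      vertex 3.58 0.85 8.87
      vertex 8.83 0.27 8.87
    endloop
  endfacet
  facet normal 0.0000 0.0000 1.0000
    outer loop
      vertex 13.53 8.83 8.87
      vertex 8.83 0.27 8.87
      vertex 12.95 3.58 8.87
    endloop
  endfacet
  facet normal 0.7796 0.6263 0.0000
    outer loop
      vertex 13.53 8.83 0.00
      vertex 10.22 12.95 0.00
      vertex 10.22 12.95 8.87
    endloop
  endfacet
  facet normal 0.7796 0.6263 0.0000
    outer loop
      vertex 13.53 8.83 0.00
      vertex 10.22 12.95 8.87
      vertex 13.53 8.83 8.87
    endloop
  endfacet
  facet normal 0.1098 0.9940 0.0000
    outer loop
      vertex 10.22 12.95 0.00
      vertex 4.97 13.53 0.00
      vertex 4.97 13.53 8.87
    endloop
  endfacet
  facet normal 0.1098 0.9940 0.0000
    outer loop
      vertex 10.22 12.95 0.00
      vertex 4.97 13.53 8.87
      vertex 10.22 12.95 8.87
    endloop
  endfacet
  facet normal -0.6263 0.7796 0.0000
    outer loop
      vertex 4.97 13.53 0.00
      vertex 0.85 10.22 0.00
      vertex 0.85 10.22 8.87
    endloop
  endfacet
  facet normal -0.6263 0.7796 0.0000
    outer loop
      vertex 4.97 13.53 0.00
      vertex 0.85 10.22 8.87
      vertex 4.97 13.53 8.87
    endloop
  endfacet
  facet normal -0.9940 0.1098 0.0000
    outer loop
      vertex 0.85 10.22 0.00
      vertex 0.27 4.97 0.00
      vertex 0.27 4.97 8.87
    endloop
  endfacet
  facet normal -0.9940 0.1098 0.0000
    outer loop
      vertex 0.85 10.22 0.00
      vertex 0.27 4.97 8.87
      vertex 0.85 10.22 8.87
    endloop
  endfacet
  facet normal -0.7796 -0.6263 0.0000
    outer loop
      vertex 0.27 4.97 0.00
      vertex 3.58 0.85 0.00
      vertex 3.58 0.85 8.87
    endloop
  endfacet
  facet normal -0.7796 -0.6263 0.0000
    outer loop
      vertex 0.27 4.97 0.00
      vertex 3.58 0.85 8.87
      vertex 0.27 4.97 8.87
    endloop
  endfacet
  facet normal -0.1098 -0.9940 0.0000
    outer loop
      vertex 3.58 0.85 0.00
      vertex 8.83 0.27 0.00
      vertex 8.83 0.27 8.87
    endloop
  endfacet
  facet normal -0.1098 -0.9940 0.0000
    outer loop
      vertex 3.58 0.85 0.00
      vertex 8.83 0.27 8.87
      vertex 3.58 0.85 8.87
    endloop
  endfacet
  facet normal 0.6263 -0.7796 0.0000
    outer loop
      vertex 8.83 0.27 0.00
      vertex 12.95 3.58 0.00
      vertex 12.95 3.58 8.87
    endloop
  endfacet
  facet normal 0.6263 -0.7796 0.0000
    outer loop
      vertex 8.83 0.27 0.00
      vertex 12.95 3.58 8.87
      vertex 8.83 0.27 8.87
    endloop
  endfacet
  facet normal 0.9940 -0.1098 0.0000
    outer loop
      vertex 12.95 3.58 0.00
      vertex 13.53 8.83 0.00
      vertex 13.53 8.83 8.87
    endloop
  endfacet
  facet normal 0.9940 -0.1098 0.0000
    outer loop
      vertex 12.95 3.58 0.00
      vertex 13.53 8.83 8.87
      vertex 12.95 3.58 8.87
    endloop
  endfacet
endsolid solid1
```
; perimeter-only toolpath
G21 ; units = mm
G90 ; absolute positioning
G28 ; home
; layer 1
G0 Z2.96
G0 X13.53 Y8.83
G1 X10.22 Y12.95
G1 X4.97 Y13.53
G1 X0.85 Y10.22
G1 X0.27 Y4.97
G1 X3.58 Y0.85
G1 X8.83 Y0.27
G1 X12.95 Y3.58
G1 X13.53 Y8.83
; layer 2
G0 Z5.91
G0 X13.53 Y8.83
G1 X10.22 Y12.95
G1 X4.97 Y13.53
G1 X0.85 Y10.22
G1 X0.27 Y4.97
G1 X3.58 Y0.85
G1 X8.83 Y0.27
G1 X12.95 Y3.58
G1 X13.53 Y8.83
; layer 3
G0 Z8.87
G0 X13.53 Y8.83
G1 X10.22 Y12.95
G1 X4.97 Y13.53
G1 X0.85 Y10.22
G1 X0.27 Y4.97
G1 X3.58 Y0.85
G1 X8.83 Y0.27
G1 X12.95 Y3.58
G1 X13.53 Y8.83
M2 ; end

The solid is a regular 8-sided prism (a cylinder approximated with 8 flat sides), circumscribed radius ≈ 6.9 mm, height ≈ 8.87 mm. Slicing at Δz = 2.96 mm — 3 equal slices spanning the solid's height, so layer i sits at z = i·h/3 — gives 3 non-empty perimeters. Each is a 8-segment closed polygon; G0 lifts to the layer z and rapids to the start vertex, then G1 traces the edges.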